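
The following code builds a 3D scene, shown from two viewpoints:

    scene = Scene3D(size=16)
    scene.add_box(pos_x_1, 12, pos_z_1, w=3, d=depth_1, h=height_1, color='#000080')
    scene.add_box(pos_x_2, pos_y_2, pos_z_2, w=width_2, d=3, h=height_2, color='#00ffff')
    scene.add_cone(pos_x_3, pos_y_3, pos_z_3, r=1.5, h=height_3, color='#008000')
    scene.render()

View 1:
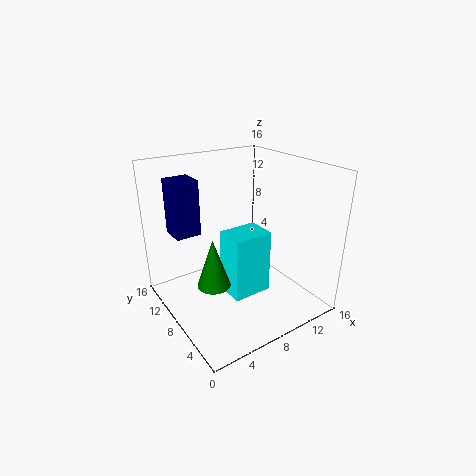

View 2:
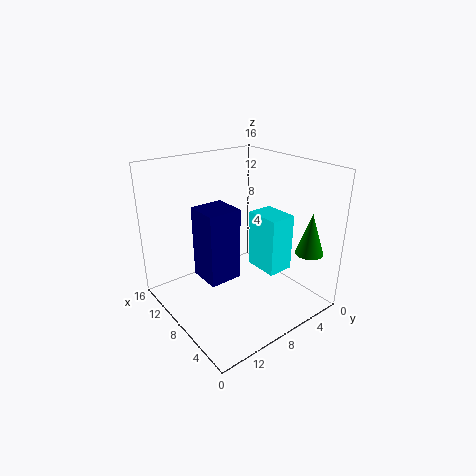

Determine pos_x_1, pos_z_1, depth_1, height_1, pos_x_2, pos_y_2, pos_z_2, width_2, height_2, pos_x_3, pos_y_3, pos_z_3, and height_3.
pos_x_1 = 2.5, pos_z_1 = 7.5, depth_1 = 3, height_1 = 6.5, pos_x_2 = 4.5, pos_y_2 = 3, pos_z_2 = 4, width_2 = 4, height_2 = 6.5, pos_x_3 = 2, pos_y_3 = 3, pos_z_3 = 7, height_3 = 4.5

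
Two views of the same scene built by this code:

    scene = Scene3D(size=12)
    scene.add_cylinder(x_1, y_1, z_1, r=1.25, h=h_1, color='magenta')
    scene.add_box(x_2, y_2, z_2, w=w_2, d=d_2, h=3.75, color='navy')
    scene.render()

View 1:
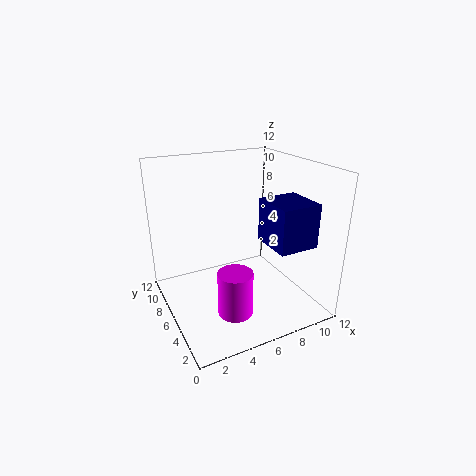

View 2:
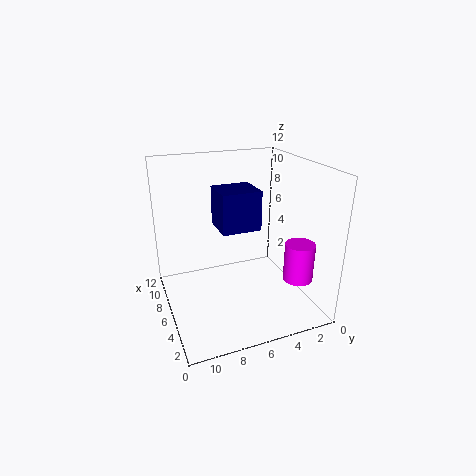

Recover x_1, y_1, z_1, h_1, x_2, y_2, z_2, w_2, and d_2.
x_1 = 3.5
y_1 = 1.5
z_1 = 2.5
h_1 = 3.25
x_2 = 8.25
y_2 = 2.75
z_2 = 5.25
w_2 = 3.5
d_2 = 3.75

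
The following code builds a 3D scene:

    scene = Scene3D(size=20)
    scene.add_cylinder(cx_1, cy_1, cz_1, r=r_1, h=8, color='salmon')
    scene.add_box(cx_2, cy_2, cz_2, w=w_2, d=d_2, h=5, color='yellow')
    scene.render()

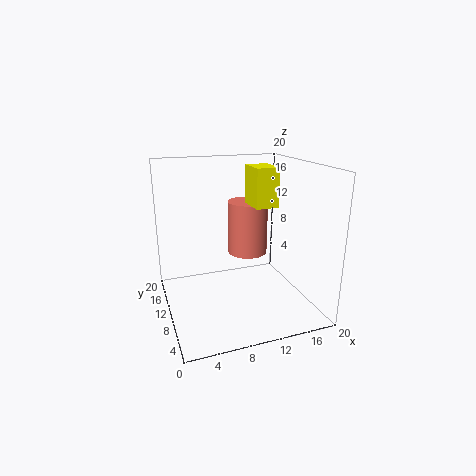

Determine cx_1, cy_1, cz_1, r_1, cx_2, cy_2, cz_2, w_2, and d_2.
cx_1 = 13, cy_1 = 14, cz_1 = 6, r_1 = 3, cx_2 = 11, cy_2 = 6, cz_2 = 15, w_2 = 3, d_2 = 4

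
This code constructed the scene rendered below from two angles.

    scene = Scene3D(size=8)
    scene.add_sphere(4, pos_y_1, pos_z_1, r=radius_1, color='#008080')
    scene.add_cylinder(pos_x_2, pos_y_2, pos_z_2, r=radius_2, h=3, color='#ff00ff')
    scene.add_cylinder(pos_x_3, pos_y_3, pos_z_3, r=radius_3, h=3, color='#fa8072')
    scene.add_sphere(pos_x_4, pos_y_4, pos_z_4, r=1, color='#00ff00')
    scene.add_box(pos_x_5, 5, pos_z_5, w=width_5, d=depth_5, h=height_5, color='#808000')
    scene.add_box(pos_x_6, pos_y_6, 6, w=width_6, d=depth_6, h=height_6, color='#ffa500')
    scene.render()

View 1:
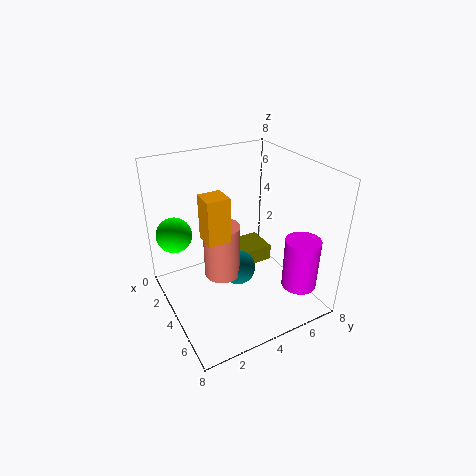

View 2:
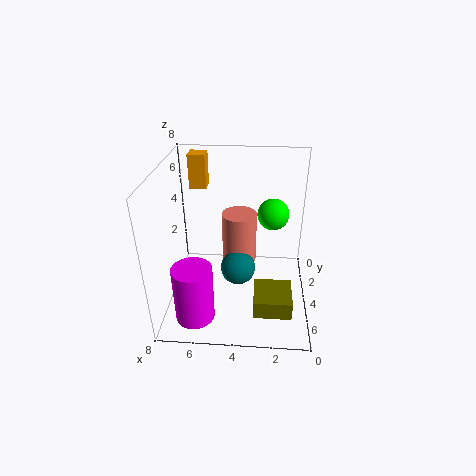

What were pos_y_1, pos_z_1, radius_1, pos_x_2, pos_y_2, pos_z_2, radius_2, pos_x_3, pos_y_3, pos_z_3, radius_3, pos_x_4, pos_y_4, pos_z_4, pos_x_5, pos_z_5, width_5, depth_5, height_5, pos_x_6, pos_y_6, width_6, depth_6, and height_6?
pos_y_1 = 4; pos_z_1 = 2; radius_1 = 1; pos_x_2 = 6; pos_y_2 = 7; pos_z_2 = 1; radius_2 = 1; pos_x_3 = 4; pos_y_3 = 3; pos_z_3 = 2; radius_3 = 1; pos_x_4 = 2; pos_y_4 = 1; pos_z_4 = 4; pos_x_5 = 1; pos_z_5 = 1; width_5 = 2; depth_5 = 2; height_5 = 1; pos_x_6 = 6; pos_y_6 = 1; width_6 = 1; depth_6 = 1; height_6 = 2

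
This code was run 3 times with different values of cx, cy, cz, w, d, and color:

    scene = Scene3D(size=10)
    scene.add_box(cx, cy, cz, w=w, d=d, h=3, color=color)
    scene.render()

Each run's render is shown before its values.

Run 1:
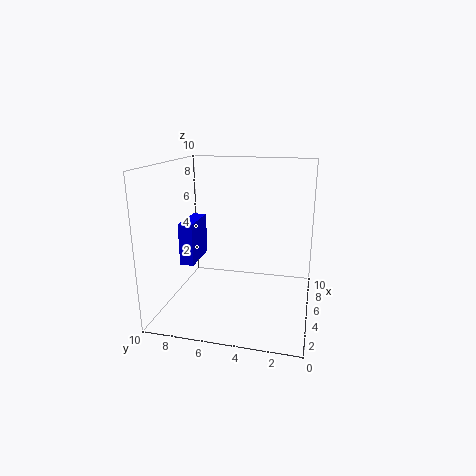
cx = 4, cy = 8, cz = 3, w = 3, d = 1, color = 'blue'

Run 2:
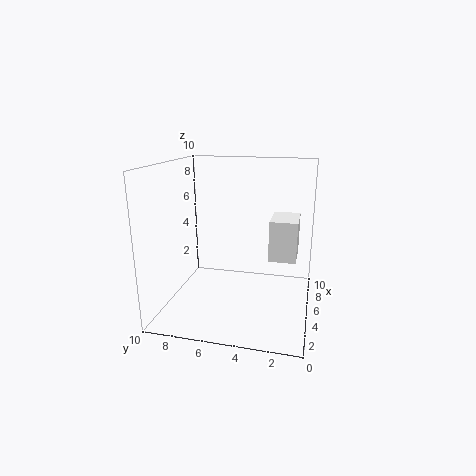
cx = 6, cy = 1, cz = 3, w = 3, d = 2, color = 'white'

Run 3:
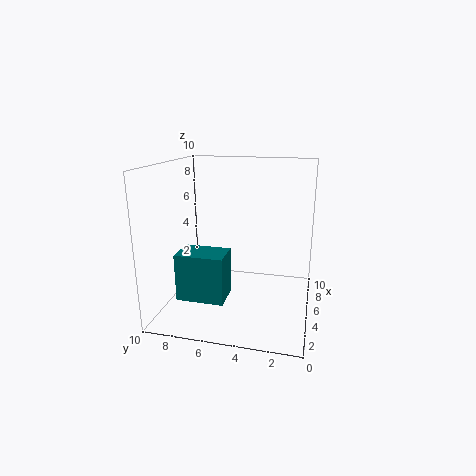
cx = 1, cy = 5, cz = 2, w = 2, d = 3, color = 'teal'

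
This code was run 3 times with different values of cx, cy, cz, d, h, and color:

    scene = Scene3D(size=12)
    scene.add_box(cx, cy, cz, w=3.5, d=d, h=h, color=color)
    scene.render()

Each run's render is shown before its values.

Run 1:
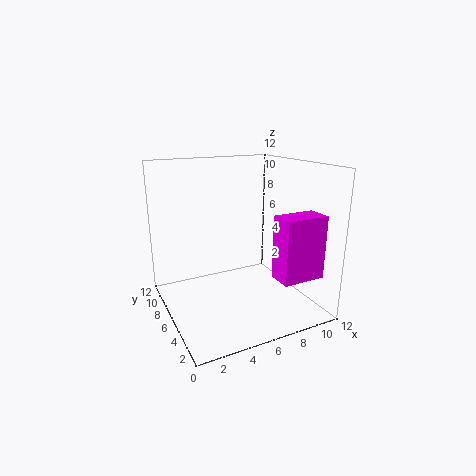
cx = 7.5
cy = 1
cz = 3.5
d = 2
h = 5
color = 'magenta'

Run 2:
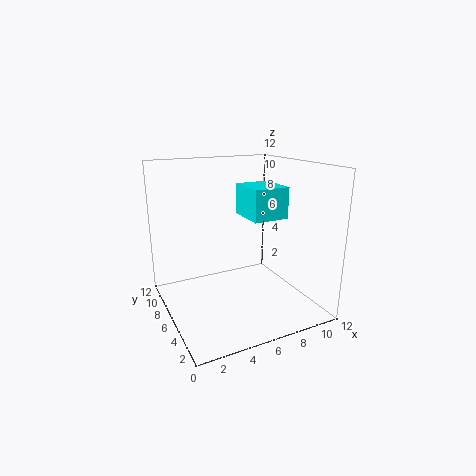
cx = 8.5
cy = 7.5
cz = 6.5
d = 4
h = 3
color = 'cyan'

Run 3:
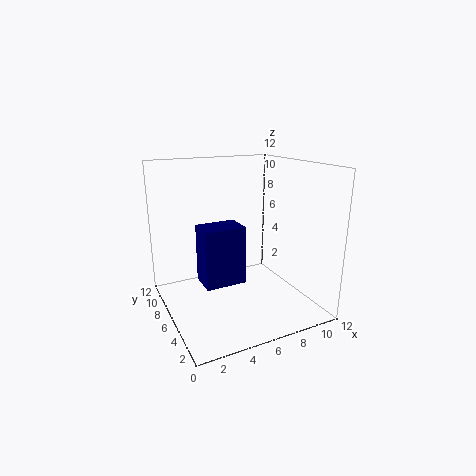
cx = 3
cy = 5.5
cz = 2
d = 2.5
h = 5
color = 'navy'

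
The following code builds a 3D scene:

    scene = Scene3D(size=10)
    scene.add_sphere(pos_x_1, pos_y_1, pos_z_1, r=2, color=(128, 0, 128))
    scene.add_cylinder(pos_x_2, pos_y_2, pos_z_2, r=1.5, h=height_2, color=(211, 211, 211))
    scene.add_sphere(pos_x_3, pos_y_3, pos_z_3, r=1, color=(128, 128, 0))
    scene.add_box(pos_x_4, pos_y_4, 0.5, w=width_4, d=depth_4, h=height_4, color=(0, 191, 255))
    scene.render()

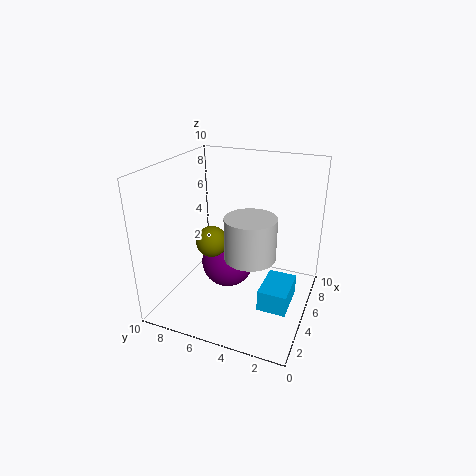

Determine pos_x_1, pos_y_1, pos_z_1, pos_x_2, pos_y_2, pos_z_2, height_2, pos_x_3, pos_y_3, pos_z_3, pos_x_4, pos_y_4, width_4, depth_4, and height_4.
pos_x_1 = 6.5
pos_y_1 = 6.5
pos_z_1 = 2
pos_x_2 = 2
pos_y_2 = 3
pos_z_2 = 5.5
height_2 = 2.5
pos_x_3 = 3
pos_y_3 = 6
pos_z_3 = 5.5
pos_x_4 = 3.5
pos_y_4 = 1
width_4 = 3
depth_4 = 2
height_4 = 1.5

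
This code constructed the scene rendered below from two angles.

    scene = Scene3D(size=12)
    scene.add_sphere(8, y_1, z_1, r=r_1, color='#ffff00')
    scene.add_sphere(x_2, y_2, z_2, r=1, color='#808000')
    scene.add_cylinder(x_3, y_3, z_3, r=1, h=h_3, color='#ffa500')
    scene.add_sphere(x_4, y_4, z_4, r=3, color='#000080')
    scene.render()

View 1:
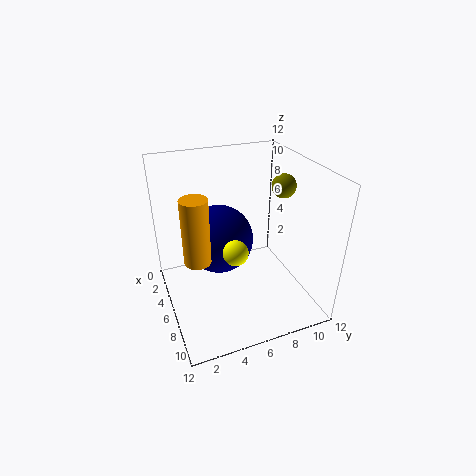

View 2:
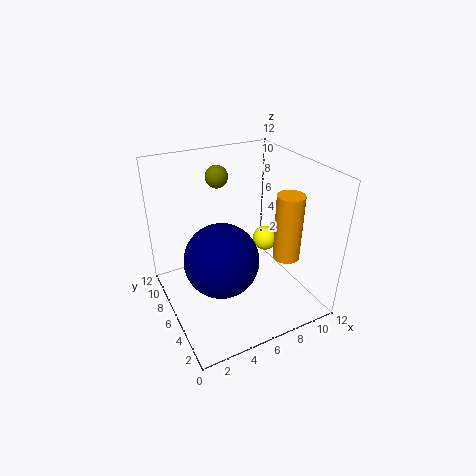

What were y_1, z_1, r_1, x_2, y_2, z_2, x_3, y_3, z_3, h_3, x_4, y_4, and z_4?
y_1 = 5, z_1 = 6, r_1 = 1, x_2 = 6, y_2 = 10, z_2 = 10, x_3 = 8, y_3 = 2, z_3 = 6, h_3 = 5, x_4 = 4, y_4 = 5, z_4 = 5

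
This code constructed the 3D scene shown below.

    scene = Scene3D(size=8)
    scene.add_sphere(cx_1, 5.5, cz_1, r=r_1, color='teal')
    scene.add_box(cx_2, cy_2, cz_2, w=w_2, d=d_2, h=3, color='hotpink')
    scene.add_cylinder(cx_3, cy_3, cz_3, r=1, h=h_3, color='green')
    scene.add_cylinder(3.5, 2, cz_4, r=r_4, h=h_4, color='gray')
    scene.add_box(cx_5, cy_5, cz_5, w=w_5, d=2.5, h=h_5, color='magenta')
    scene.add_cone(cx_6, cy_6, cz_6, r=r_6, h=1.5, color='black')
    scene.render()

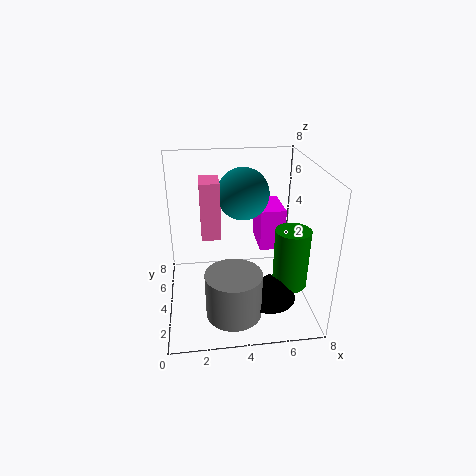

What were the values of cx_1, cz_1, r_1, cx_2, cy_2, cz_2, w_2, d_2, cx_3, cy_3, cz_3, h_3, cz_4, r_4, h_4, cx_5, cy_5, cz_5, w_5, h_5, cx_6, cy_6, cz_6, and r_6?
cx_1 = 4.5
cz_1 = 6
r_1 = 1.5
cx_2 = 2
cy_2 = 3
cz_2 = 4.5
w_2 = 1
d_2 = 1.5
cx_3 = 7
cy_3 = 3.5
cz_3 = 1
h_3 = 3.5
cz_4 = 0.5
r_4 = 1.5
h_4 = 2.5
cx_5 = 5.5
cy_5 = 5
cz_5 = 2.5
w_5 = 1.5
h_5 = 2.5
cx_6 = 5.5
cy_6 = 2.5
cz_6 = 1
r_6 = 1.5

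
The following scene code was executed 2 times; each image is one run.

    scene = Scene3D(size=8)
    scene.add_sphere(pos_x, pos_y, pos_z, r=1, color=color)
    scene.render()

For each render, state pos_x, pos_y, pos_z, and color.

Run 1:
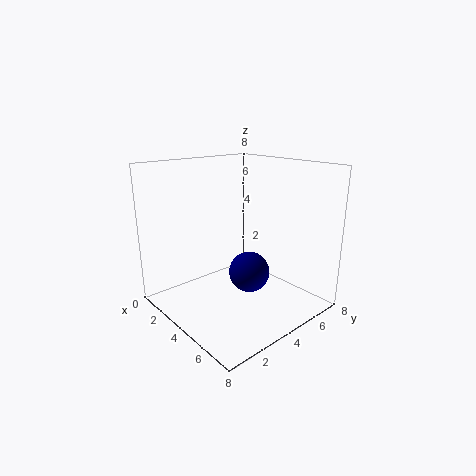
pos_x = 6
pos_y = 3
pos_z = 3
color = 'navy'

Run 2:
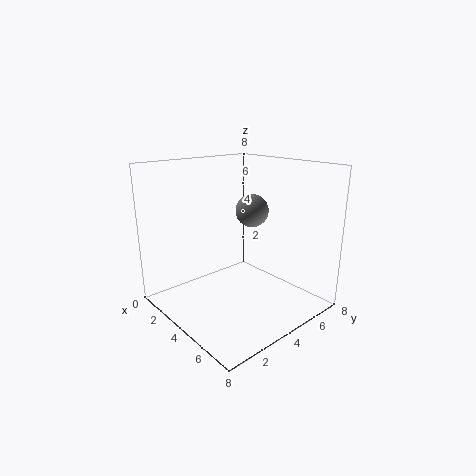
pos_x = 3
pos_y = 6
pos_z = 5
color = 'gray'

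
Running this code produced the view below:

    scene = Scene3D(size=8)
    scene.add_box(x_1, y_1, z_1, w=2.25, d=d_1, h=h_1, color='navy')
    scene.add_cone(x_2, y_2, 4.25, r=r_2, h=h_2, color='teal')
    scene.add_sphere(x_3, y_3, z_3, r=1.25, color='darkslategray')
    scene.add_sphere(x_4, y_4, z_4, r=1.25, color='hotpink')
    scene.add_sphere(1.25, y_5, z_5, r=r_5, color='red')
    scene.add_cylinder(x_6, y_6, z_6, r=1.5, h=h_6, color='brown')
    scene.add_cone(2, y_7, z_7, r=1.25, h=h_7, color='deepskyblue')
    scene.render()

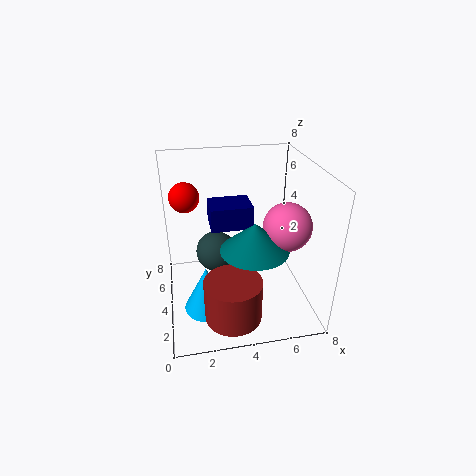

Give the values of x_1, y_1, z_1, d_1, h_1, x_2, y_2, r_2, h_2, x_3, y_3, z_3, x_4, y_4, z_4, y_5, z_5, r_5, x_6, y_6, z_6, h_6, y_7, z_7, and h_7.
x_1 = 2.5
y_1 = 3.5
z_1 = 4.75
d_1 = 1.75
h_1 = 1.25
x_2 = 4.5
y_2 = 2.25
r_2 = 1.75
h_2 = 1.5
x_3 = 3
y_3 = 6
z_3 = 2
x_4 = 6.25
y_4 = 2.5
z_4 = 5.25
y_5 = 3.75
z_5 = 6.75
r_5 = 0.75
x_6 = 3.25
y_6 = 1.5
z_6 = 0.75
h_6 = 2.25
y_7 = 2.5
z_7 = 0.75
h_7 = 2.5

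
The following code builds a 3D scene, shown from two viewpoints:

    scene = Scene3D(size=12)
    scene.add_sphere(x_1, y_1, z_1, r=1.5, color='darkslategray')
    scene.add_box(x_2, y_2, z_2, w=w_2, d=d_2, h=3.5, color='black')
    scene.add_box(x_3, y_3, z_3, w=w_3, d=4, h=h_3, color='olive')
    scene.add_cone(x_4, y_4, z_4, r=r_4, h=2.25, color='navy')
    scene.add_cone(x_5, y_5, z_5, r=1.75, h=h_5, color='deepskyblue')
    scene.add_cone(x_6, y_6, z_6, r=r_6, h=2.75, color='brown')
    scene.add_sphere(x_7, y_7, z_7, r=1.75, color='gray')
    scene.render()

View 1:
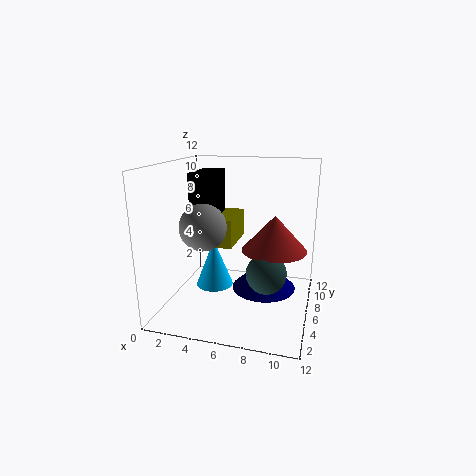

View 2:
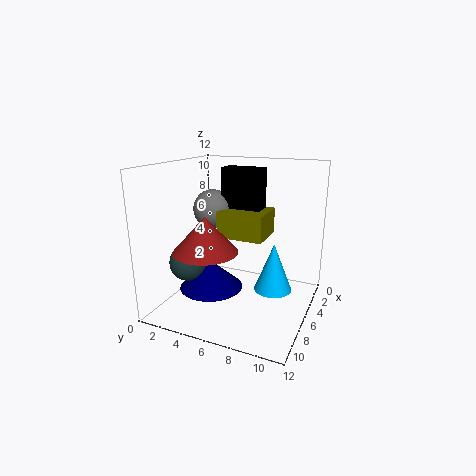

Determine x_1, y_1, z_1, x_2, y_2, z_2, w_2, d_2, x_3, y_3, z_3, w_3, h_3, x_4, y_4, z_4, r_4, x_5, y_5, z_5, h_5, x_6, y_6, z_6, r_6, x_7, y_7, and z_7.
x_1 = 9; y_1 = 3; z_1 = 4.5; x_2 = 2.75; y_2 = 3.75; z_2 = 8; w_2 = 1.75; d_2 = 3.5; x_3 = 2.5; y_3 = 4; z_3 = 5.75; w_3 = 3.5; h_3 = 2.25; x_4 = 8.5; y_4 = 4.75; z_4 = 2.5; r_4 = 2.5; x_5 = 3; y_5 = 8.25; z_5 = 0.25; h_5 = 4.5; x_6 = 9.25; y_6 = 4.75; z_6 = 5.75; r_6 = 2.5; x_7 = 4.25; y_7 = 2.75; z_7 = 7.75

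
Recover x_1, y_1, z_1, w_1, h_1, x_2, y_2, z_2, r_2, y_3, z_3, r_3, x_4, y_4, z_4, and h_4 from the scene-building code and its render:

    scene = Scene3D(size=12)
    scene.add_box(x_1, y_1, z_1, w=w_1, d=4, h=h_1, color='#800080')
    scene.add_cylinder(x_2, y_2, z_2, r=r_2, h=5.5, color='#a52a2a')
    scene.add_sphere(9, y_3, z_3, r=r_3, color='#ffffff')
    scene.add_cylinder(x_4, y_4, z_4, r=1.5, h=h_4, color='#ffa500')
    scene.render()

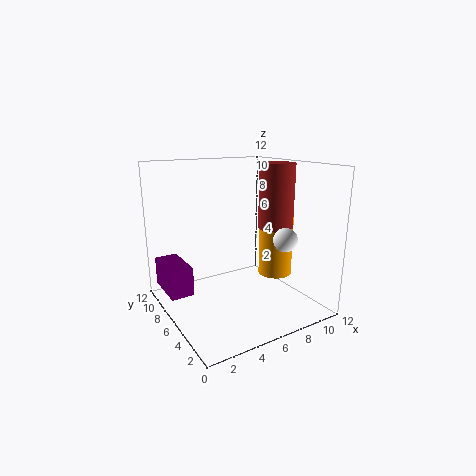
x_1 = 0.5, y_1 = 7.5, z_1 = 1, w_1 = 2, h_1 = 2.5, x_2 = 9.5, y_2 = 5.5, z_2 = 6.5, r_2 = 1.5, y_3 = 3.5, z_3 = 6, r_3 = 1, x_4 = 10, y_4 = 6, z_4 = 2, h_4 = 5.5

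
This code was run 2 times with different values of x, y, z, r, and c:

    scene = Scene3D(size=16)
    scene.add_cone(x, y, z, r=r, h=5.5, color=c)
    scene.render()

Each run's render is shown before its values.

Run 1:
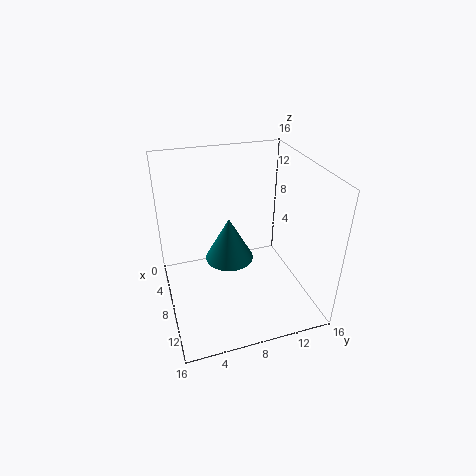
x = 4.5
y = 8
z = 3
r = 3
c = 'teal'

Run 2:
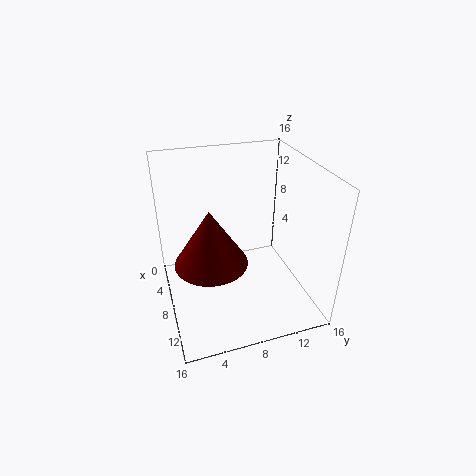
x = 12
y = 4
z = 8.5
r = 3.5
c = 'maroon'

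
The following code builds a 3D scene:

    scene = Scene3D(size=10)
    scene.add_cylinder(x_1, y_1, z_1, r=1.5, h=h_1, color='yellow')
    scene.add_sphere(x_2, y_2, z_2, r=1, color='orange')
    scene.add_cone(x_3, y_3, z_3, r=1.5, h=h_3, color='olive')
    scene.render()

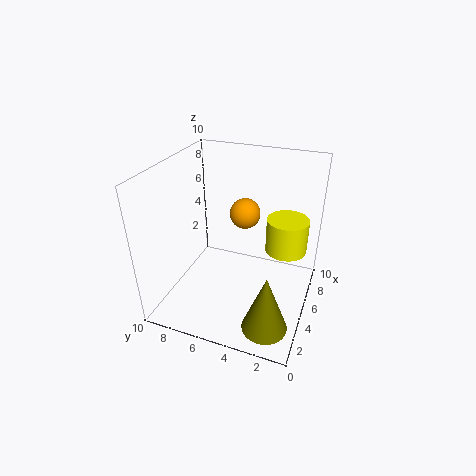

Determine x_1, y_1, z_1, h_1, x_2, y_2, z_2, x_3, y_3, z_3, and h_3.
x_1 = 7, y_1 = 2, z_1 = 3.5, h_1 = 2.5, x_2 = 5, y_2 = 4.5, z_2 = 7, x_3 = 2, y_3 = 2, z_3 = 0.5, h_3 = 4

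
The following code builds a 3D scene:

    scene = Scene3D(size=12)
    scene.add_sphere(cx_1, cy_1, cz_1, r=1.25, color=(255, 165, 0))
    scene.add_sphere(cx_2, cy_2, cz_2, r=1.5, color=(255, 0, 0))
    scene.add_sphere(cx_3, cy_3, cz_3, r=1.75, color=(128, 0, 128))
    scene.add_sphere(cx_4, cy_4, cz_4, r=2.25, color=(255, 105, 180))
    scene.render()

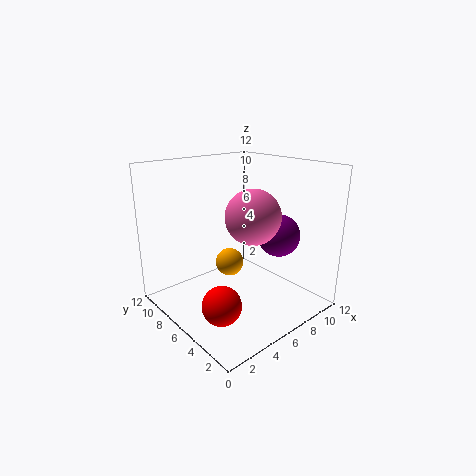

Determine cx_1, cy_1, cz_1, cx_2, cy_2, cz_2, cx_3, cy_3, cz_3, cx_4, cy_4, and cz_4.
cx_1 = 6.5
cy_1 = 7.75
cz_1 = 3
cx_2 = 2.25
cy_2 = 3.5
cz_2 = 2.25
cx_3 = 8.5
cy_3 = 3.75
cz_3 = 6.25
cx_4 = 6.5
cy_4 = 4.75
cz_4 = 8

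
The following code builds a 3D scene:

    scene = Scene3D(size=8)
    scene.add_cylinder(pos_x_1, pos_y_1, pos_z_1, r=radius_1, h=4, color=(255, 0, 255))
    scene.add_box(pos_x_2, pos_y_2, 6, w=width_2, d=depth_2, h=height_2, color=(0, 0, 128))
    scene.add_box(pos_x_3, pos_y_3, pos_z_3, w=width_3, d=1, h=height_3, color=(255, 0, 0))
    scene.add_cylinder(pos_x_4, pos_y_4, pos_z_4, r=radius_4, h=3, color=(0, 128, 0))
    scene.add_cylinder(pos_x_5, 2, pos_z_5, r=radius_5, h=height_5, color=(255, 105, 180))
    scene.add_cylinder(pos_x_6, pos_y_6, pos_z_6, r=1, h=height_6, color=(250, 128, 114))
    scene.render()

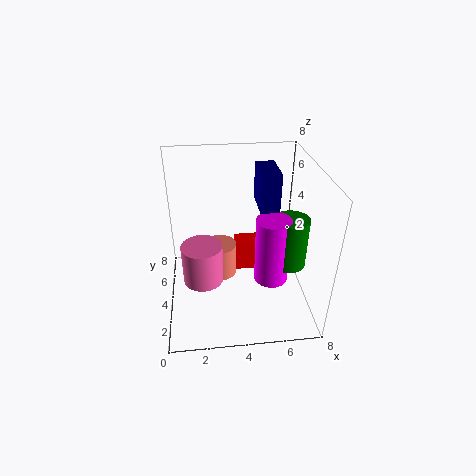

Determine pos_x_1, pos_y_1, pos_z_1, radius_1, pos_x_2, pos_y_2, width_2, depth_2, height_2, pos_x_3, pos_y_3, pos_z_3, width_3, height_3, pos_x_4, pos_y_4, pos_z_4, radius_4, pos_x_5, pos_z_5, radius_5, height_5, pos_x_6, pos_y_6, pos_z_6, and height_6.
pos_x_1 = 6
pos_y_1 = 4
pos_z_1 = 1
radius_1 = 1
pos_x_2 = 5
pos_y_2 = 3
width_2 = 1
depth_2 = 2
height_2 = 2
pos_x_3 = 4
pos_y_3 = 5
pos_z_3 = 1
width_3 = 2
height_3 = 2
pos_x_4 = 7
pos_y_4 = 4
pos_z_4 = 2
radius_4 = 1
pos_x_5 = 2
pos_z_5 = 3
radius_5 = 1
height_5 = 2
pos_x_6 = 3
pos_y_6 = 5
pos_z_6 = 1
height_6 = 2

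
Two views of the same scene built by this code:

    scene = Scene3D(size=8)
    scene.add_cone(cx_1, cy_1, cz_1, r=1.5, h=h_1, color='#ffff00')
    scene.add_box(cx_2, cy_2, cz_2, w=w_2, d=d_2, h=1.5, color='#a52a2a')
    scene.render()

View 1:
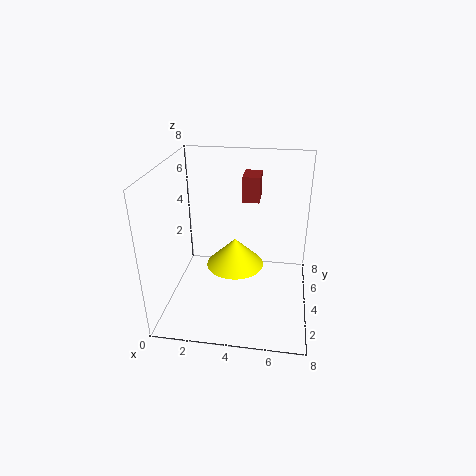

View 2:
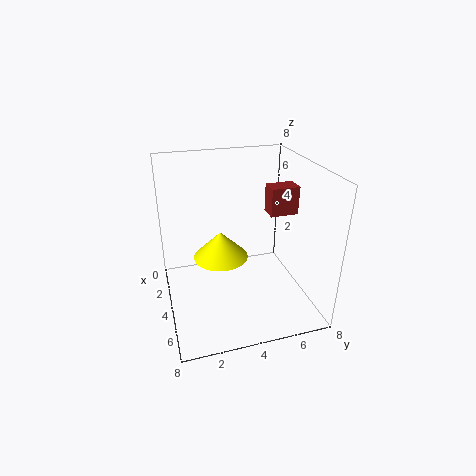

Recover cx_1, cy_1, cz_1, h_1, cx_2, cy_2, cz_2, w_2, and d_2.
cx_1 = 4; cy_1 = 3; cz_1 = 3; h_1 = 1.5; cx_2 = 4; cy_2 = 5.5; cz_2 = 5.5; w_2 = 1; d_2 = 1.5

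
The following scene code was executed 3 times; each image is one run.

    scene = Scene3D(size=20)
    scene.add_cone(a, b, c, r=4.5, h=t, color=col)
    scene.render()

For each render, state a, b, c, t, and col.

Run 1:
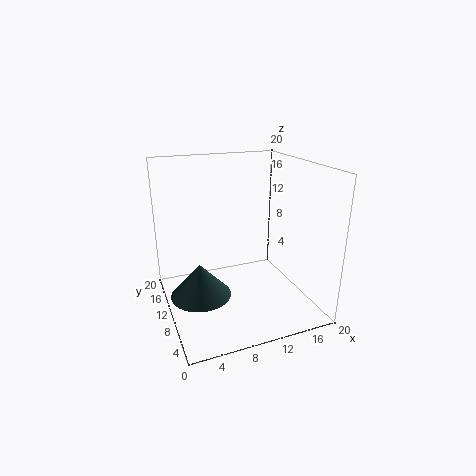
a = 5, b = 12.5, c = 0.5, t = 5, col = 'darkslategray'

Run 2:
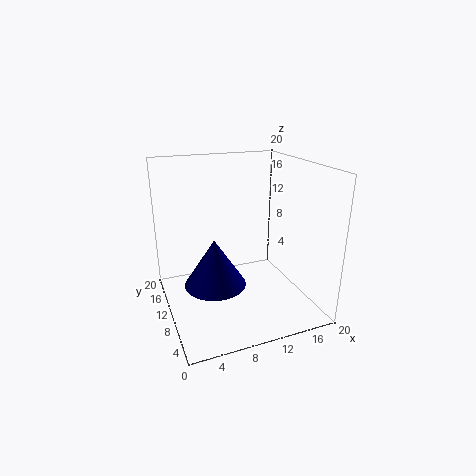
a = 7, b = 11.5, c = 2.5, t = 7, col = 'navy'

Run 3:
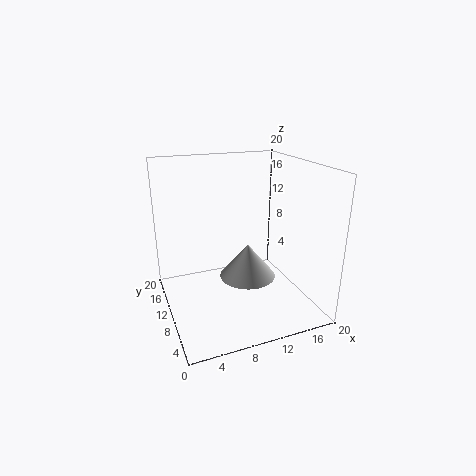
a = 13.5, b = 14.5, c = 1, t = 5.5, col = 'lightgray'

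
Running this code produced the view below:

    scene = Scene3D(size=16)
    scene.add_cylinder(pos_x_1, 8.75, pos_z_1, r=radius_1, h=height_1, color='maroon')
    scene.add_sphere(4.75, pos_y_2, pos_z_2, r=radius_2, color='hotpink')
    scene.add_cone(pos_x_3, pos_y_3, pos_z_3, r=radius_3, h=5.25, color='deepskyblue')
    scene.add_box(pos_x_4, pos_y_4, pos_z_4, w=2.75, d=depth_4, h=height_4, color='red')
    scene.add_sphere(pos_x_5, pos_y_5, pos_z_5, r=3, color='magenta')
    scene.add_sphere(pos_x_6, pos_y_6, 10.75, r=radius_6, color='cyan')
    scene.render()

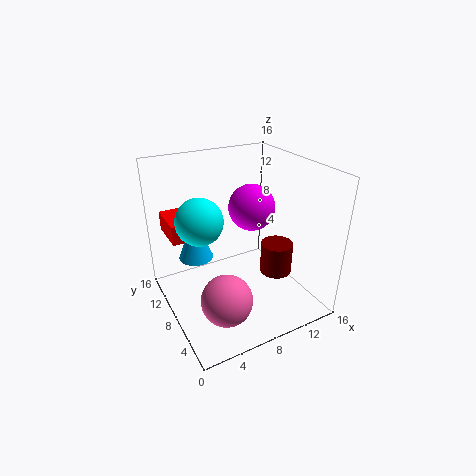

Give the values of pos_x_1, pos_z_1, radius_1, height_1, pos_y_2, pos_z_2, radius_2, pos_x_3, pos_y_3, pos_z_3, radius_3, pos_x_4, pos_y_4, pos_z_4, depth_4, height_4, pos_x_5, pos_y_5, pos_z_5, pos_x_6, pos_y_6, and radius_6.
pos_x_1 = 14, pos_z_1 = 1.25, radius_1 = 2, height_1 = 4, pos_y_2 = 4.5, pos_z_2 = 3, radius_2 = 2.75, pos_x_3 = 4.25, pos_y_3 = 11.5, pos_z_3 = 4.75, radius_3 = 2, pos_x_4 = 1.5, pos_y_4 = 11, pos_z_4 = 7.25, depth_4 = 4.75, height_4 = 2.25, pos_x_5 = 12.75, pos_y_5 = 13, pos_z_5 = 8.75, pos_x_6 = 3.75, pos_y_6 = 8.5, radius_6 = 2.5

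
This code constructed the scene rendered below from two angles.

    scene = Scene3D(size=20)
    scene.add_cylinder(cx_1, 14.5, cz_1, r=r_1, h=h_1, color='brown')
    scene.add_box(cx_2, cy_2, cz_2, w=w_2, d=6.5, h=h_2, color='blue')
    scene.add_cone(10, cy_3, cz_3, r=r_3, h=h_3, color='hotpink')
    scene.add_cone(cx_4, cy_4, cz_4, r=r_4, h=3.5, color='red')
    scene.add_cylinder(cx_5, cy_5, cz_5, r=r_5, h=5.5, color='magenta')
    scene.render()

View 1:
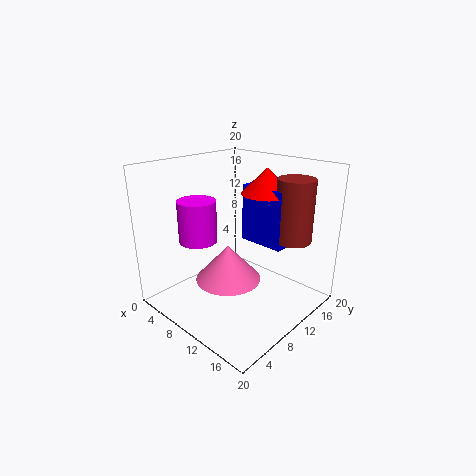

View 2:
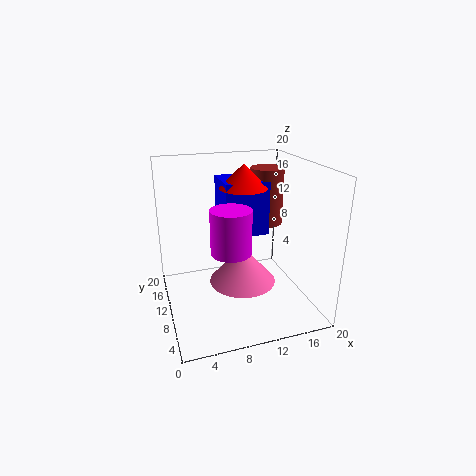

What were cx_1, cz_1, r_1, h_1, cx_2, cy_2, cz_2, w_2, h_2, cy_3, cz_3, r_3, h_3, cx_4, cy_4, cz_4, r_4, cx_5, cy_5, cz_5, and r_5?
cx_1 = 16; cz_1 = 10; r_1 = 2.5; h_1 = 8.5; cx_2 = 9; cy_2 = 12; cz_2 = 9; w_2 = 6.5; h_2 = 8; cy_3 = 8; cz_3 = 4.5; r_3 = 4.5; h_3 = 5; cx_4 = 12; cy_4 = 13.5; cz_4 = 16; r_4 = 3.5; cx_5 = 7.5; cy_5 = 5; cz_5 = 10.5; r_5 = 2.5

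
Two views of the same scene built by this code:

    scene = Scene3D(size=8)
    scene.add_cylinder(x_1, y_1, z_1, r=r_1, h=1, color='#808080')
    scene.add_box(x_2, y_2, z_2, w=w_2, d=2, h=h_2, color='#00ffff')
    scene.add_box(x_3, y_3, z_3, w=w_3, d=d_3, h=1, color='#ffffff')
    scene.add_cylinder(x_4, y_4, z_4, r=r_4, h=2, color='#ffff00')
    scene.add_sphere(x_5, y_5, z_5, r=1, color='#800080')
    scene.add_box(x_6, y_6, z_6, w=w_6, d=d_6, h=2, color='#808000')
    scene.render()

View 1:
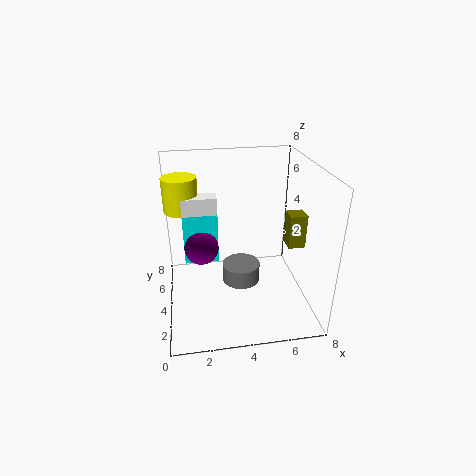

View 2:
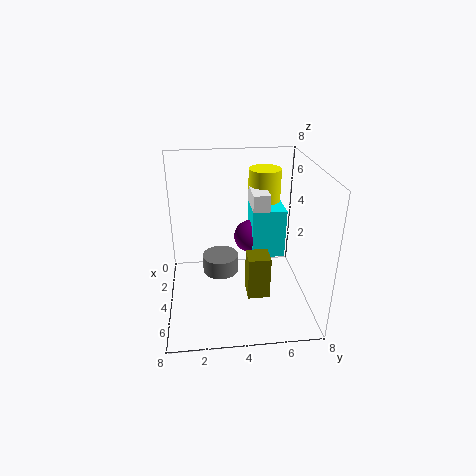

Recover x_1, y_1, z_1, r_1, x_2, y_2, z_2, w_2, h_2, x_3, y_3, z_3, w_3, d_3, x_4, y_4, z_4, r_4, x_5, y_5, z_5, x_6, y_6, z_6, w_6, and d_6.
x_1 = 4
y_1 = 3
z_1 = 2
r_1 = 1
x_2 = 1
y_2 = 5
z_2 = 2
w_2 = 2
h_2 = 3
x_3 = 1
y_3 = 5
z_3 = 5
w_3 = 2
d_3 = 1
x_4 = 1
y_4 = 6
z_4 = 5
r_4 = 1
x_5 = 2
y_5 = 5
z_5 = 3
x_6 = 7
y_6 = 4
z_6 = 3
w_6 = 1
d_6 = 1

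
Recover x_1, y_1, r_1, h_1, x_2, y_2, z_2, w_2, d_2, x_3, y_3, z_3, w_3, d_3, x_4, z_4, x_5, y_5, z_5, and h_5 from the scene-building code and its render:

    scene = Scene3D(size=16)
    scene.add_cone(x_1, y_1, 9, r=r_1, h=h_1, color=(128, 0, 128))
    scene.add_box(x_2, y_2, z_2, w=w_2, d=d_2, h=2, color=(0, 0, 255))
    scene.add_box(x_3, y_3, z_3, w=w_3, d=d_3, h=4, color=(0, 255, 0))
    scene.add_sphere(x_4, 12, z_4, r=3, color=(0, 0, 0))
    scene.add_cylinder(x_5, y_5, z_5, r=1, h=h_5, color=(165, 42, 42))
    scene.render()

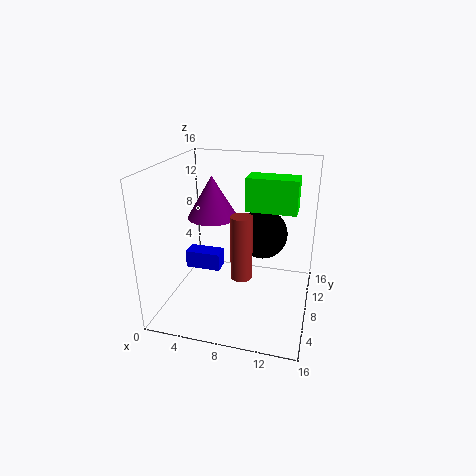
x_1 = 4; y_1 = 11; r_1 = 3; h_1 = 5; x_2 = 2; y_2 = 7; z_2 = 4; w_2 = 4; d_2 = 2; x_3 = 8; y_3 = 11; z_3 = 10; w_3 = 6; d_3 = 3; x_4 = 10; z_4 = 7; x_5 = 10; y_5 = 2; z_5 = 7; h_5 = 6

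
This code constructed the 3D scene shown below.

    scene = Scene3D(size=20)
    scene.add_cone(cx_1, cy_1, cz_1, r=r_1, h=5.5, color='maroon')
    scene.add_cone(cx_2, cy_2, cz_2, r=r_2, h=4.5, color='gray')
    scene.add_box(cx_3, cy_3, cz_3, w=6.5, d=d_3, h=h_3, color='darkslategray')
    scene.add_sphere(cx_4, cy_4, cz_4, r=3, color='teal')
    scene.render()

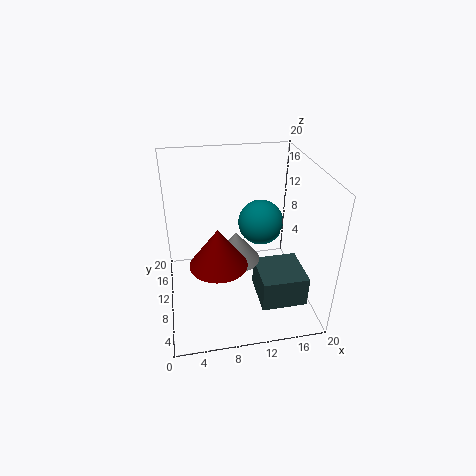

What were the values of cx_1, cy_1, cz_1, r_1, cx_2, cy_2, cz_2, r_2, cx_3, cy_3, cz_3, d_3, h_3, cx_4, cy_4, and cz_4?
cx_1 = 7; cy_1 = 8.5; cz_1 = 7; r_1 = 4; cx_2 = 10; cy_2 = 11.5; cz_2 = 5.5; r_2 = 3.5; cx_3 = 12.5; cy_3 = 4.5; cz_3 = 1; d_3 = 6.5; h_3 = 4.5; cx_4 = 13; cy_4 = 9.5; cz_4 = 12.5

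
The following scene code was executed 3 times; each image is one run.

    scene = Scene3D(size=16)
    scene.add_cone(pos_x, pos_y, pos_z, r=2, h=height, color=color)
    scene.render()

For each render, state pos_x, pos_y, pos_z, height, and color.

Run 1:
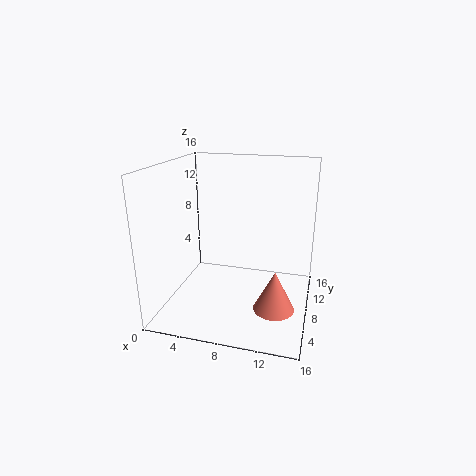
pos_x = 13, pos_y = 3, pos_z = 3, height = 4, color = 'salmon'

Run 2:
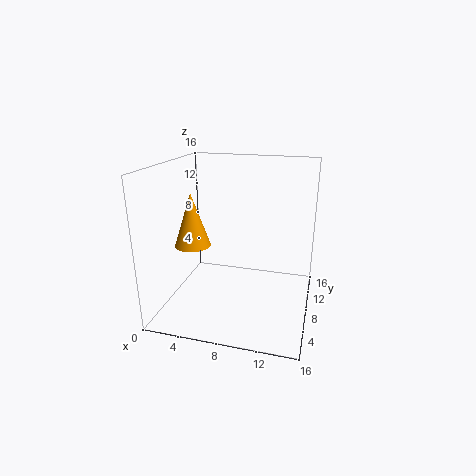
pos_x = 3, pos_y = 7, pos_z = 7, height = 6, color = 'orange'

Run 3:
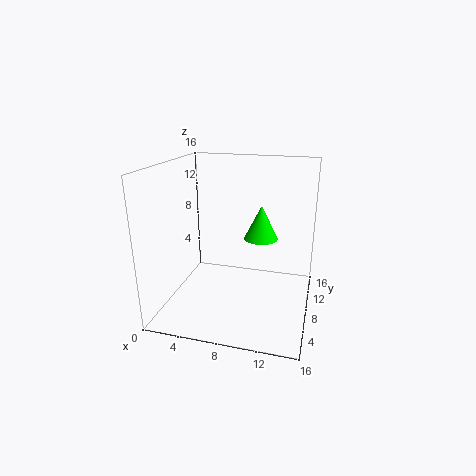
pos_x = 10, pos_y = 11, pos_z = 7, height = 4, color = 'lime'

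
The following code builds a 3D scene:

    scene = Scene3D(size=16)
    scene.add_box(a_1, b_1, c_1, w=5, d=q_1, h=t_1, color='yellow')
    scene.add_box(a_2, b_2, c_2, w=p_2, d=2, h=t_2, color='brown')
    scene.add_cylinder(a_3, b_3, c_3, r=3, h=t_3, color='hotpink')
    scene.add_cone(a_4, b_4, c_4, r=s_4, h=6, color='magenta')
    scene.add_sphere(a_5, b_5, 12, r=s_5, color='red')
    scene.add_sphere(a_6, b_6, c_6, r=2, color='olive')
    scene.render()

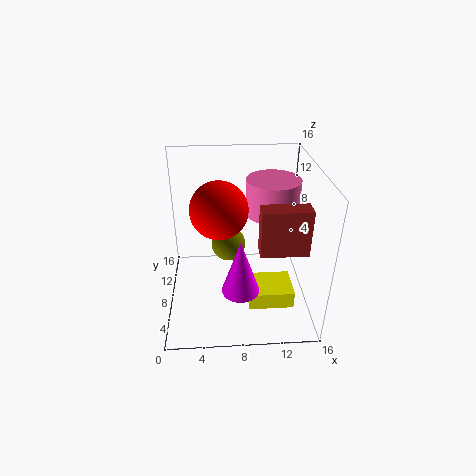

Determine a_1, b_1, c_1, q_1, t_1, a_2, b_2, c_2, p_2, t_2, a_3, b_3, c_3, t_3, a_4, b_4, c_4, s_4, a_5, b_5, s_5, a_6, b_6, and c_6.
a_1 = 9, b_1 = 4, c_1 = 1, q_1 = 4, t_1 = 2, a_2 = 10, b_2 = 4, c_2 = 8, p_2 = 5, t_2 = 5, a_3 = 12, b_3 = 10, c_3 = 10, t_3 = 4, a_4 = 8, b_4 = 4, c_4 = 4, s_4 = 2, a_5 = 6, b_5 = 7, s_5 = 3, a_6 = 7, b_6 = 10, c_6 = 6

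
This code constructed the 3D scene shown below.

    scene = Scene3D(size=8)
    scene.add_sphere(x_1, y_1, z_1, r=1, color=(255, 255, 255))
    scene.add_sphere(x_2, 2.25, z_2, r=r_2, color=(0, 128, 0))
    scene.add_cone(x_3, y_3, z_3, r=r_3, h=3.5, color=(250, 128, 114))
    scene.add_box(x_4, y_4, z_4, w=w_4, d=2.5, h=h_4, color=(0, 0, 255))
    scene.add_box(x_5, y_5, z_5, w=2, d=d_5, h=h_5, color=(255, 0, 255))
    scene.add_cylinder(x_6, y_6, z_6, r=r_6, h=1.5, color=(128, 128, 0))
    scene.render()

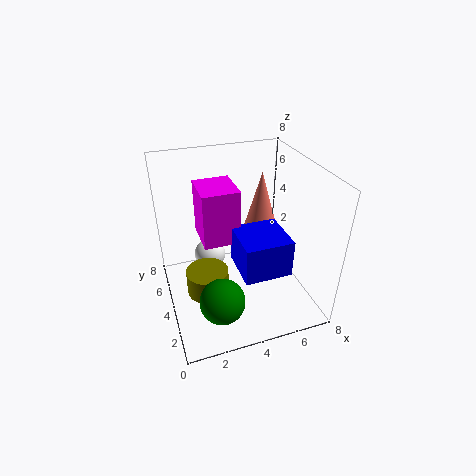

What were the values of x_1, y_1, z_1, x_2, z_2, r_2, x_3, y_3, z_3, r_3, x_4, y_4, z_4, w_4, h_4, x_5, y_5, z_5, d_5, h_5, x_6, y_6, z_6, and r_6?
x_1 = 3; y_1 = 6.75; z_1 = 1.25; x_2 = 2.5; z_2 = 1.25; r_2 = 1.25; x_3 = 5.75; y_3 = 5; z_3 = 3.75; r_3 = 1; x_4 = 3.5; y_4 = 1.25; z_4 = 3; w_4 = 2.5; h_4 = 2; x_5 = 2; y_5 = 3.5; z_5 = 4; d_5 = 2.25; h_5 = 3; x_6 = 2.25; y_6 = 4.5; z_6 = 0.25; r_6 = 1.25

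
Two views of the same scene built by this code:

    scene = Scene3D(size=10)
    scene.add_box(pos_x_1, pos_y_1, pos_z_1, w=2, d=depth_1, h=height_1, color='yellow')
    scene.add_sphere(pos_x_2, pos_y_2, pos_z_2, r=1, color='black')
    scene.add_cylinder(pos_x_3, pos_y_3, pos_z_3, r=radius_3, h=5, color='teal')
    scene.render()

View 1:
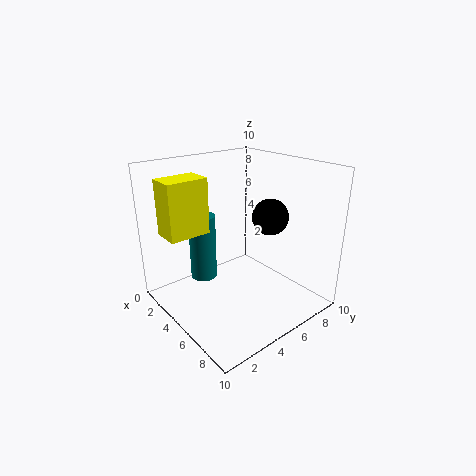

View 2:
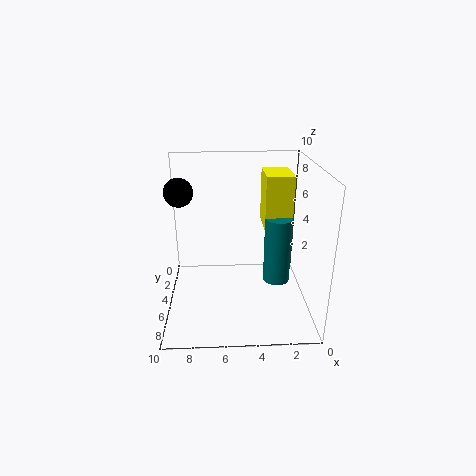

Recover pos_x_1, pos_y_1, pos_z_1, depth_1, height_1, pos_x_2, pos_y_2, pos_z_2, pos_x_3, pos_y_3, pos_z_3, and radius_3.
pos_x_1 = 1; pos_y_1 = 1; pos_z_1 = 5; depth_1 = 3; height_1 = 4; pos_x_2 = 9; pos_y_2 = 4; pos_z_2 = 8; pos_x_3 = 2; pos_y_3 = 4; pos_z_3 = 1; radius_3 = 1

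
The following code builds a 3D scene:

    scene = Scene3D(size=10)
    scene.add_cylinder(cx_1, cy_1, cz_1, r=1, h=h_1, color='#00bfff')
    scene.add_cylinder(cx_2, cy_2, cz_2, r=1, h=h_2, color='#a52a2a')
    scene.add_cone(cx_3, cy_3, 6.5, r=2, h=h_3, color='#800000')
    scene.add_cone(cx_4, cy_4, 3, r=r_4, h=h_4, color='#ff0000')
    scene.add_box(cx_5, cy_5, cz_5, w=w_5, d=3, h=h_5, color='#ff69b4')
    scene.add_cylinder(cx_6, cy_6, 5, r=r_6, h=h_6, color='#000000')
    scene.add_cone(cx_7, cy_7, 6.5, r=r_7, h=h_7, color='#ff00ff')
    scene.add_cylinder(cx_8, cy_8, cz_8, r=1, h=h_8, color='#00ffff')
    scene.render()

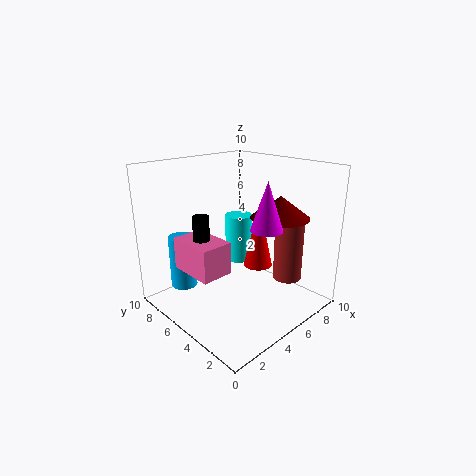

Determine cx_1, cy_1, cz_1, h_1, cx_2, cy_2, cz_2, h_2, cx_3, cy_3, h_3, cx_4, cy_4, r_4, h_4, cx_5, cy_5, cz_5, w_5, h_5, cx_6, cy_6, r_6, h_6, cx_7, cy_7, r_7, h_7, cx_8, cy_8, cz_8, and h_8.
cx_1 = 3, cy_1 = 9, cz_1 = 0.5, h_1 = 4, cx_2 = 7.5, cy_2 = 2.5, cz_2 = 2, h_2 = 4.5, cx_3 = 7, cy_3 = 3, h_3 = 1.5, cx_4 = 6, cy_4 = 4, r_4 = 1, h_4 = 4.5, cx_5 = 0.5, cy_5 = 3, cz_5 = 4, w_5 = 2, h_5 = 2, cx_6 = 1.5, cy_6 = 4.5, r_6 = 0.5, h_6 = 2.5, cx_7 = 4.5, cy_7 = 2, r_7 = 1, h_7 = 3, cx_8 = 6.5, cy_8 = 6.5, cz_8 = 2.5, h_8 = 3.5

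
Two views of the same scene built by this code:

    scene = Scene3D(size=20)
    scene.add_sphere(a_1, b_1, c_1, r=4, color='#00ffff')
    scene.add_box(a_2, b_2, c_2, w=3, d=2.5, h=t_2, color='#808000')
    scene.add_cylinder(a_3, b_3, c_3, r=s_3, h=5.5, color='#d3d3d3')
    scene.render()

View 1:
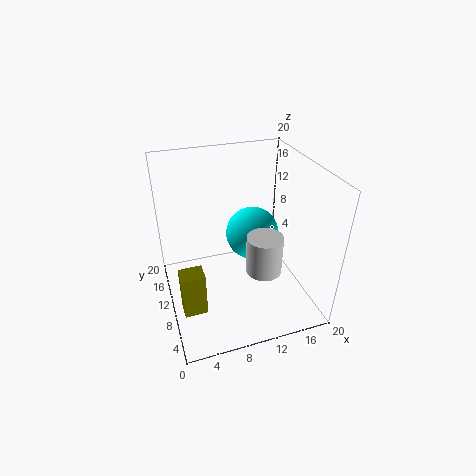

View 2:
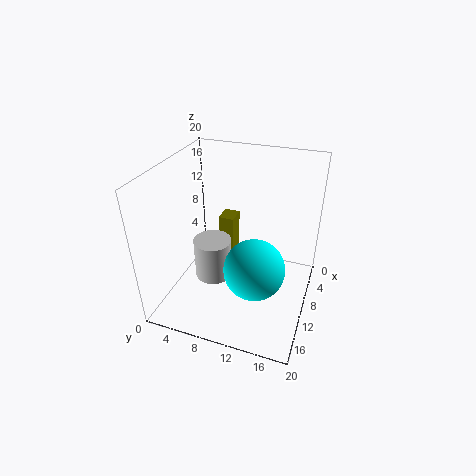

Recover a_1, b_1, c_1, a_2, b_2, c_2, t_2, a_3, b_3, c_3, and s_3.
a_1 = 13.5; b_1 = 13.5; c_1 = 8; a_2 = 1; b_2 = 4.5; c_2 = 3; t_2 = 6; a_3 = 13; b_3 = 7.5; c_3 = 5.5; s_3 = 2.5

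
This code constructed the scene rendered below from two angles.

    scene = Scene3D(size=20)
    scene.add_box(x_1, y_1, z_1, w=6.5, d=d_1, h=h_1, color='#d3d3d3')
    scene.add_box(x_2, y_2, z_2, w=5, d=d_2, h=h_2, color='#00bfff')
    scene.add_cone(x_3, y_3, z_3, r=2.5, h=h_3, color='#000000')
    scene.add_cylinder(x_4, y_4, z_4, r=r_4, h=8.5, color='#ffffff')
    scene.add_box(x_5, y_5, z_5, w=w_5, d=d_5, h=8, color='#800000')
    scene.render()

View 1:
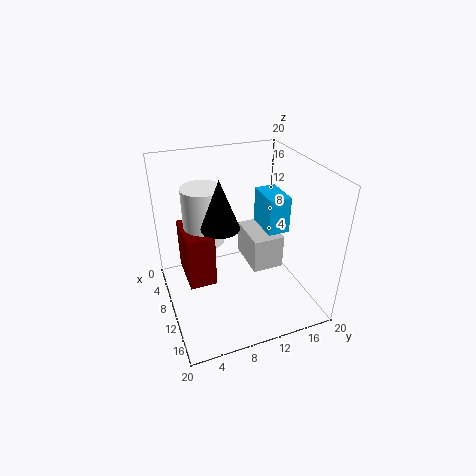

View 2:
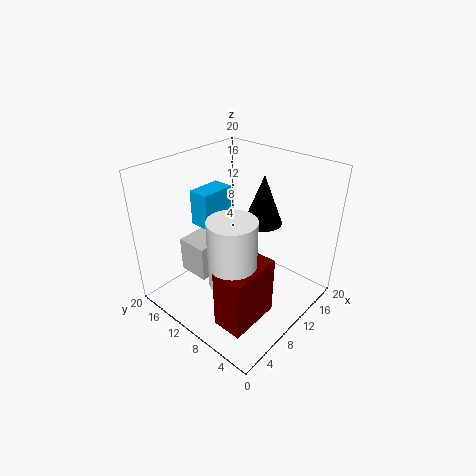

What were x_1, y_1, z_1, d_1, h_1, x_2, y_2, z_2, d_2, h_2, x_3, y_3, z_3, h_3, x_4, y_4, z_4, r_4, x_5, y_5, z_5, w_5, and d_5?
x_1 = 5, y_1 = 12, z_1 = 4.5, d_1 = 4.5, h_1 = 5, x_2 = 7.5, y_2 = 13.5, z_2 = 11, d_2 = 3, h_2 = 5, x_3 = 11.5, y_3 = 7, z_3 = 13, h_3 = 6.5, x_4 = 5, y_4 = 6.5, z_4 = 7.5, r_4 = 3, x_5 = 2, y_5 = 3, z_5 = 2, w_5 = 7, d_5 = 4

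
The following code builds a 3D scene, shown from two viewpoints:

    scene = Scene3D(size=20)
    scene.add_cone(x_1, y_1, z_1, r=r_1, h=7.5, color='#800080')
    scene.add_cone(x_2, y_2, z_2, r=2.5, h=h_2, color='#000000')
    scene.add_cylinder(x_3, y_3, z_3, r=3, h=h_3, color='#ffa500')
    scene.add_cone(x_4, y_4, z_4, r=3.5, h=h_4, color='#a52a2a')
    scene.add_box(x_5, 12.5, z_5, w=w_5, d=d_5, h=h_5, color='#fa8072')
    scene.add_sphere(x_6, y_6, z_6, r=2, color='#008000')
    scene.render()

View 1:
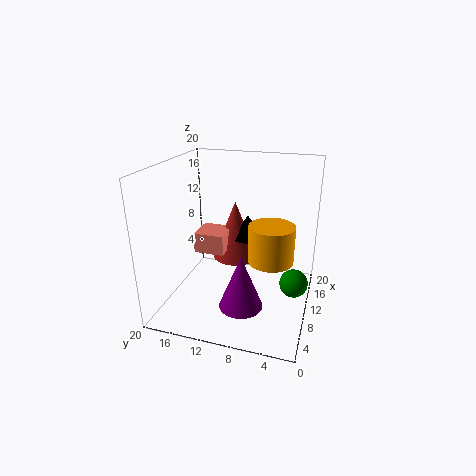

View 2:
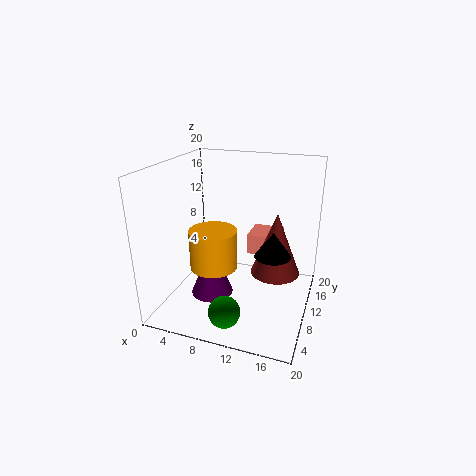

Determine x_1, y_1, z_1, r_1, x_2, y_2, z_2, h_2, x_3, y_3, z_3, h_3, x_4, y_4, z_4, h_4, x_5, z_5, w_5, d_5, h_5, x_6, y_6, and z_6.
x_1 = 6.5, y_1 = 8.5, z_1 = 1.5, r_1 = 3, x_2 = 15, y_2 = 10, z_2 = 8, h_2 = 3.5, x_3 = 8.5, y_3 = 5, z_3 = 8, h_3 = 5, x_4 = 15, y_4 = 12, z_4 = 4.5, h_4 = 9, x_5 = 10.5, z_5 = 6.5, w_5 = 4.5, d_5 = 4.5, h_5 = 3, x_6 = 11, y_6 = 2, z_6 = 3.5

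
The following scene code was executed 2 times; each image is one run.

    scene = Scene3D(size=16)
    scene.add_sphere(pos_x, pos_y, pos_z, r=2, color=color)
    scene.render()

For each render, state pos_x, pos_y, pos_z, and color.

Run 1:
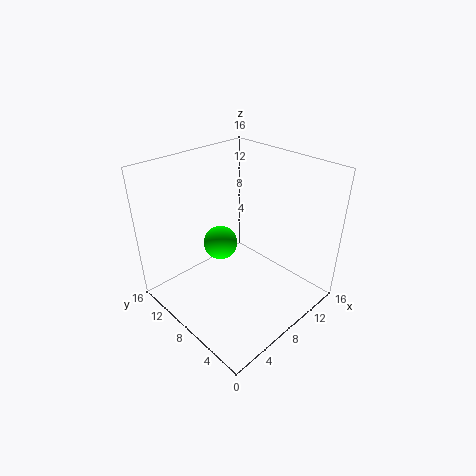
pos_x = 8, pos_y = 11, pos_z = 6, color = 'lime'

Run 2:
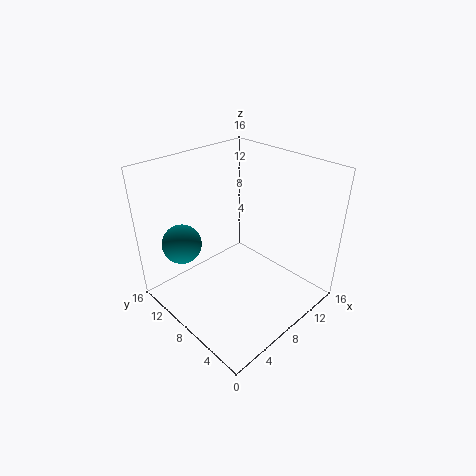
pos_x = 2, pos_y = 10, pos_z = 9, color = 'teal'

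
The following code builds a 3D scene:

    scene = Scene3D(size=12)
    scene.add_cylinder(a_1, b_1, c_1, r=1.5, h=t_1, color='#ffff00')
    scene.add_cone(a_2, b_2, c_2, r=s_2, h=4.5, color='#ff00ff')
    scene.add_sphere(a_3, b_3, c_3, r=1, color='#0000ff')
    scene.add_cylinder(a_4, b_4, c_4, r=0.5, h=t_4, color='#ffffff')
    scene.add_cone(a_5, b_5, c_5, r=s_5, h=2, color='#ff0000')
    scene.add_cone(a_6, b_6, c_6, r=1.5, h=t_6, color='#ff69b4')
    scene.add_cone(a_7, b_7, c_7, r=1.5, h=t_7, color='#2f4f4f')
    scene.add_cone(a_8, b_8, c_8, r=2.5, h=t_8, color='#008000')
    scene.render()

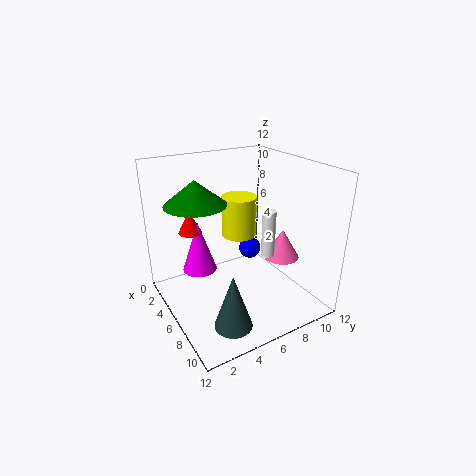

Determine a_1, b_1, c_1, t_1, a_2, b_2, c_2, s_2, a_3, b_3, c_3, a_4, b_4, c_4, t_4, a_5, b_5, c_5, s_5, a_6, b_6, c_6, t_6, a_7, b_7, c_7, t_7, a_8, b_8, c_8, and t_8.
a_1 = 4.5, b_1 = 7, c_1 = 5.5, t_1 = 3.5, a_2 = 3.5, b_2 = 3.5, c_2 = 2.5, s_2 = 1.5, a_3 = 4, b_3 = 8.5, c_3 = 3.5, a_4 = 9.5, b_4 = 6.5, c_4 = 6, t_4 = 3.5, a_5 = 3, b_5 = 3, c_5 = 6, s_5 = 1, a_6 = 7.5, b_6 = 9.5, c_6 = 4, t_6 = 2.5, a_7 = 9.5, b_7 = 3.5, c_7 = 0.5, t_7 = 4.5, a_8 = 4.5, b_8 = 3, c_8 = 9, t_8 = 2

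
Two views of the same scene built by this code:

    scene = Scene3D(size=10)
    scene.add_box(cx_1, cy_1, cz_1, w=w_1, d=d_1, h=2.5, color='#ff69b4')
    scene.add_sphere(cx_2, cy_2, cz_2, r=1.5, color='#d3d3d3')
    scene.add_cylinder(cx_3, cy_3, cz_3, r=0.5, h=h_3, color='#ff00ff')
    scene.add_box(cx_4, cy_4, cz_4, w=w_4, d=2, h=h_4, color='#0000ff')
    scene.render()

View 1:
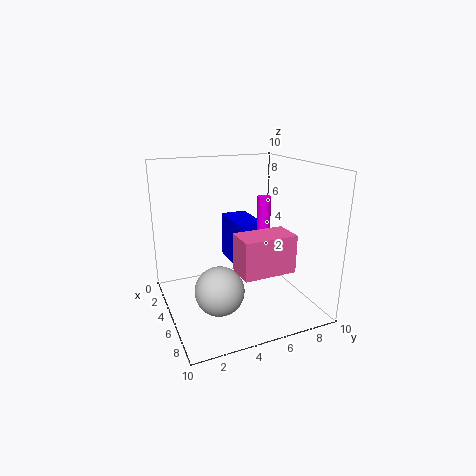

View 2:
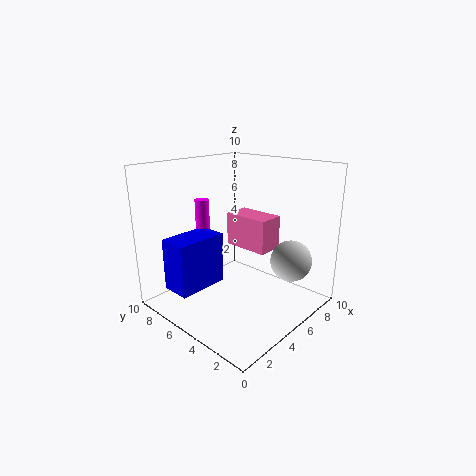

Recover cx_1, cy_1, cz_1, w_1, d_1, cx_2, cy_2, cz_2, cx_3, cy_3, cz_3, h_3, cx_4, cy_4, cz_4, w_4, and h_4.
cx_1 = 6.5, cy_1 = 4, cz_1 = 3.5, w_1 = 2, d_1 = 3.5, cx_2 = 8, cy_2 = 2.5, cz_2 = 3, cx_3 = 4, cy_3 = 7.5, cz_3 = 4.5, h_3 = 3, cx_4 = 0.5, cy_4 = 5.5, cz_4 = 2, w_4 = 3.5, h_4 = 3.5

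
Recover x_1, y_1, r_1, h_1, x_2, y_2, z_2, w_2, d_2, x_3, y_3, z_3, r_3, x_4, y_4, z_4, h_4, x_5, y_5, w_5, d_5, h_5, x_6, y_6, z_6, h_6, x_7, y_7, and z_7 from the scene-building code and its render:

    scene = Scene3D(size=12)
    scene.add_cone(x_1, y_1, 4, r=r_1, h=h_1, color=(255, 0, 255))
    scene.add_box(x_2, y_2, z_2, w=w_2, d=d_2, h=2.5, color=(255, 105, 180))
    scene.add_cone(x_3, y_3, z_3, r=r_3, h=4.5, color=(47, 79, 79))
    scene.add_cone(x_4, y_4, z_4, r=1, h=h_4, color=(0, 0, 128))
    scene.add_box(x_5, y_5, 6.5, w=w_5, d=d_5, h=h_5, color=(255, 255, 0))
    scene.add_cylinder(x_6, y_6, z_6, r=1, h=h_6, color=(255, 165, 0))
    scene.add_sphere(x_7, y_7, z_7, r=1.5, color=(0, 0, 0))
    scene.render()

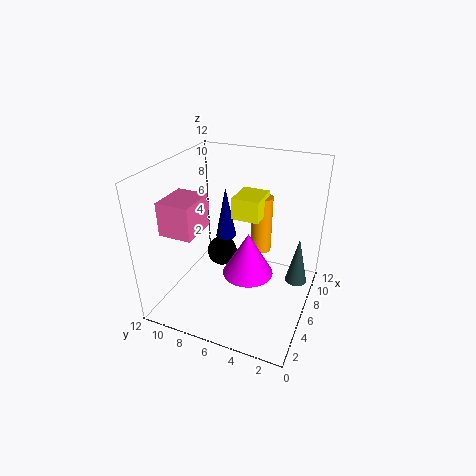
x_1 = 4.5
y_1 = 4.5
r_1 = 2
h_1 = 3.5
x_2 = 1
y_2 = 7.5
z_2 = 8
w_2 = 3
d_2 = 2.5
x_3 = 9.5
y_3 = 1.5
z_3 = 0.5
r_3 = 1
x_4 = 10
y_4 = 9
z_4 = 3.5
h_4 = 5
x_5 = 8
y_5 = 5
w_5 = 3
d_5 = 2.5
h_5 = 2
x_6 = 10.5
y_6 = 5.5
z_6 = 2.5
h_6 = 5.5
x_7 = 10
y_7 = 9.5
z_7 = 1.5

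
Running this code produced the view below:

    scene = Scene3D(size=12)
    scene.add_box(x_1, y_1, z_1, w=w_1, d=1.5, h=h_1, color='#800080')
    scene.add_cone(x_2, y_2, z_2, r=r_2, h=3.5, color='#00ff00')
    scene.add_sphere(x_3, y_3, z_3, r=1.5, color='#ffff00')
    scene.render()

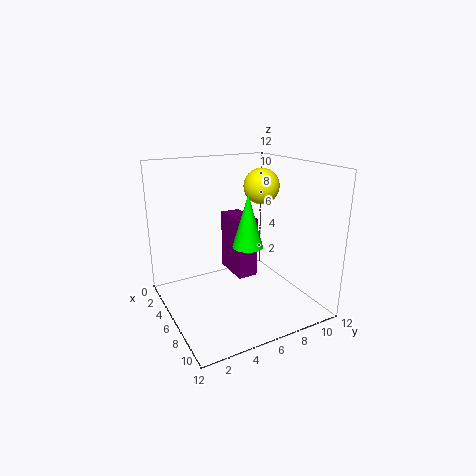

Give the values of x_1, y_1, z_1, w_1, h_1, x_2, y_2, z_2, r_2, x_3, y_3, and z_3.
x_1 = 6
y_1 = 4.5
z_1 = 4
w_1 = 3
h_1 = 4.5
x_2 = 11
y_2 = 4
z_2 = 7.5
r_2 = 1
x_3 = 5.5
y_3 = 8.5
z_3 = 10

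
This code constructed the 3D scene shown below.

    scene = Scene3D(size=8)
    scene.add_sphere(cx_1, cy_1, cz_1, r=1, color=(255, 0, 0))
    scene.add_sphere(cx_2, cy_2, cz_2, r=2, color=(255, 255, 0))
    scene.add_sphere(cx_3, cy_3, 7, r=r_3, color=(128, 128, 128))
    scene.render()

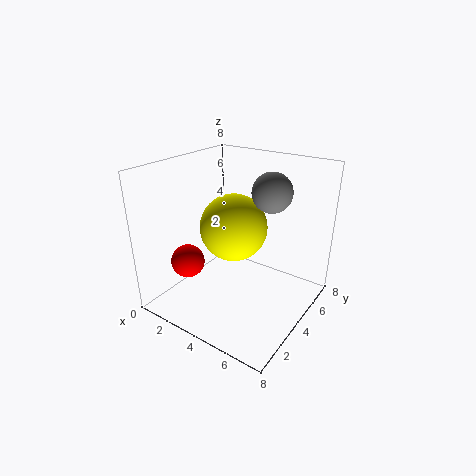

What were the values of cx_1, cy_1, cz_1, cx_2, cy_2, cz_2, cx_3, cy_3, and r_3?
cx_1 = 1
cy_1 = 3
cz_1 = 2
cx_2 = 3
cy_2 = 5
cz_2 = 4
cx_3 = 6
cy_3 = 4
r_3 = 1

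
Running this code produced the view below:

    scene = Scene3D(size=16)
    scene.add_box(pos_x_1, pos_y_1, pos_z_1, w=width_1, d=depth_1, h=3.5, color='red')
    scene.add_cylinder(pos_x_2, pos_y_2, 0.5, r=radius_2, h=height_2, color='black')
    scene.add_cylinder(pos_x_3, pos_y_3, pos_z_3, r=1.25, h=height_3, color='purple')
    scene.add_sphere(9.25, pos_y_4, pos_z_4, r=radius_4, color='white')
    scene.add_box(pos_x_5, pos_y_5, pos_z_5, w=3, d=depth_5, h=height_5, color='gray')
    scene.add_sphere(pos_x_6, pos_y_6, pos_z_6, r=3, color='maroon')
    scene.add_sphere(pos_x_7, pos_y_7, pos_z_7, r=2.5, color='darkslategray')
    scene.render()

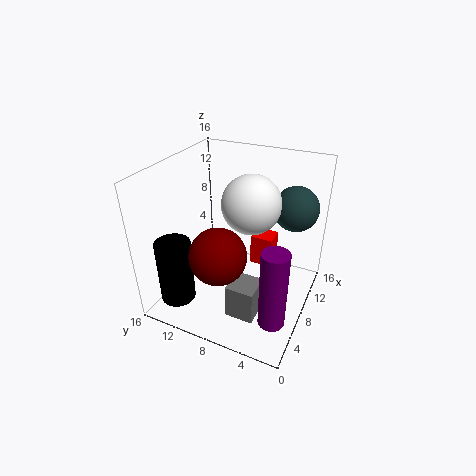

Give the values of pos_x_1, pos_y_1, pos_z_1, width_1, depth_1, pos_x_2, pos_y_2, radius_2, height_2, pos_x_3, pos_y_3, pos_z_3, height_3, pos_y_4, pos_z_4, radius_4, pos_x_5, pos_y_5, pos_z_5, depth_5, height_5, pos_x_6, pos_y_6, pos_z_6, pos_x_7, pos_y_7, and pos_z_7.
pos_x_1 = 9.25; pos_y_1 = 4.5; pos_z_1 = 4.25; width_1 = 2.25; depth_1 = 2.5; pos_x_2 = 4; pos_y_2 = 14; radius_2 = 2; height_2 = 7.5; pos_x_3 = 1.5; pos_y_3 = 1.5; pos_z_3 = 4.25; height_3 = 7.75; pos_y_4 = 7; pos_z_4 = 11.75; radius_4 = 3.25; pos_x_5 = 2.75; pos_y_5 = 4; pos_z_5 = 1.5; depth_5 = 3; height_5 = 3.75; pos_x_6 = 4.25; pos_y_6 = 8.5; pos_z_6 = 7.75; pos_x_7 = 11.75; pos_y_7 = 2.75; pos_z_7 = 11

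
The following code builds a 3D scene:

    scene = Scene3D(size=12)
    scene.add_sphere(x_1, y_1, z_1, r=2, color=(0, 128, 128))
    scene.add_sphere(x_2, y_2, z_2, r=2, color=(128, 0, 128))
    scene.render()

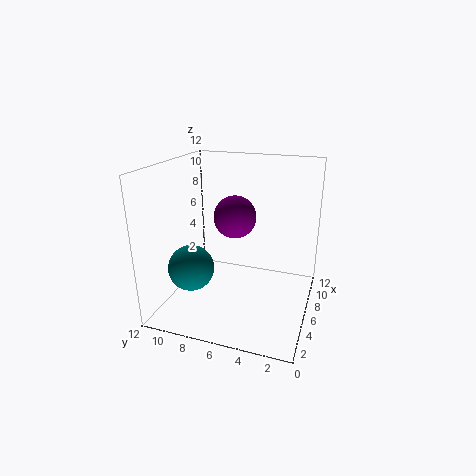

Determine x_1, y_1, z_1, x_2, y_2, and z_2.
x_1 = 5; y_1 = 10; z_1 = 3; x_2 = 9.5; y_2 = 7.5; z_2 = 6.5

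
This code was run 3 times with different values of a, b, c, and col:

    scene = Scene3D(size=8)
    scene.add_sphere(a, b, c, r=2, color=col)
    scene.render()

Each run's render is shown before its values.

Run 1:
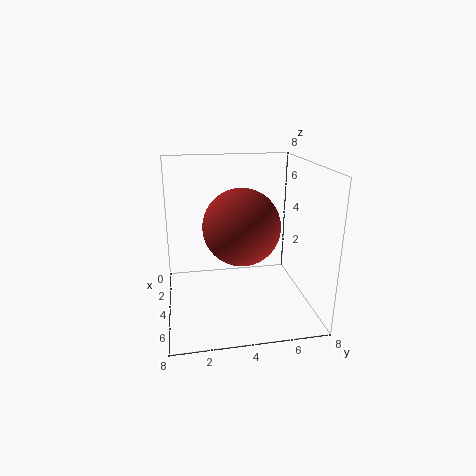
a = 5
b = 4
c = 5
col = 'brown'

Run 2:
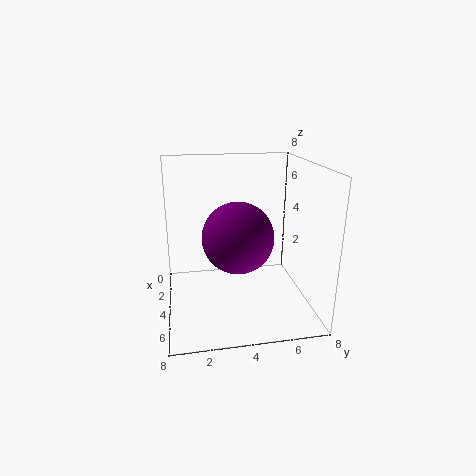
a = 4
b = 4
c = 4
col = 'purple'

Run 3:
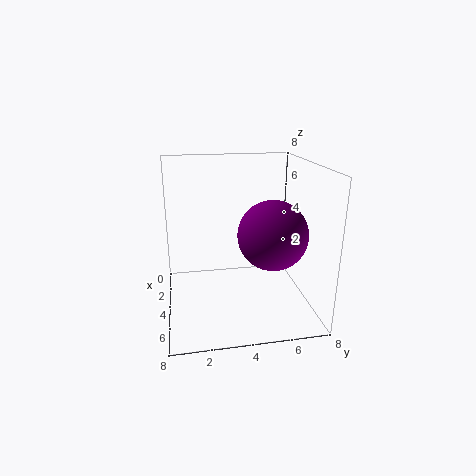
a = 4
b = 6
c = 4
col = 'purple'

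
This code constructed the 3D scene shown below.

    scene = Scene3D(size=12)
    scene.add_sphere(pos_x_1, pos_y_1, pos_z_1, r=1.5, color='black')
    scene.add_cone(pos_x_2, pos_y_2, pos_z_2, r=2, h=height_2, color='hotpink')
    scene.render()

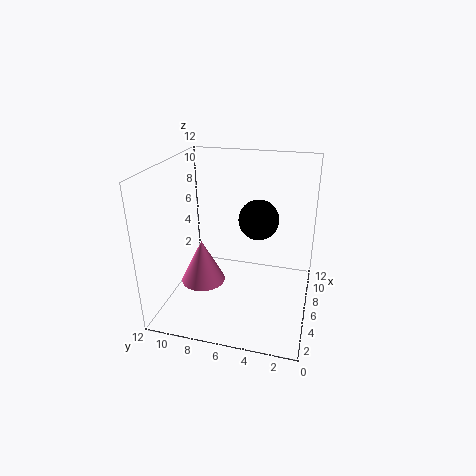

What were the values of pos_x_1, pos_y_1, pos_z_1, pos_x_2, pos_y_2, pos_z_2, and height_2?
pos_x_1 = 4.5; pos_y_1 = 4; pos_z_1 = 8.5; pos_x_2 = 6.5; pos_y_2 = 9.5; pos_z_2 = 1; height_2 = 4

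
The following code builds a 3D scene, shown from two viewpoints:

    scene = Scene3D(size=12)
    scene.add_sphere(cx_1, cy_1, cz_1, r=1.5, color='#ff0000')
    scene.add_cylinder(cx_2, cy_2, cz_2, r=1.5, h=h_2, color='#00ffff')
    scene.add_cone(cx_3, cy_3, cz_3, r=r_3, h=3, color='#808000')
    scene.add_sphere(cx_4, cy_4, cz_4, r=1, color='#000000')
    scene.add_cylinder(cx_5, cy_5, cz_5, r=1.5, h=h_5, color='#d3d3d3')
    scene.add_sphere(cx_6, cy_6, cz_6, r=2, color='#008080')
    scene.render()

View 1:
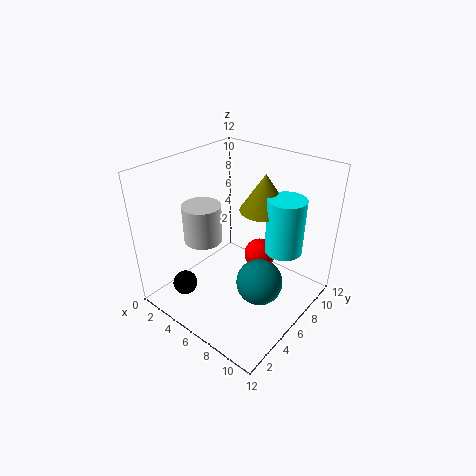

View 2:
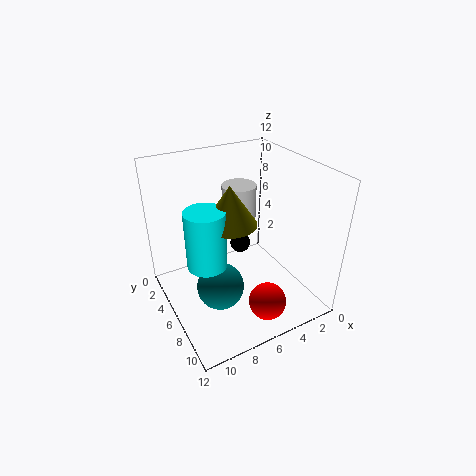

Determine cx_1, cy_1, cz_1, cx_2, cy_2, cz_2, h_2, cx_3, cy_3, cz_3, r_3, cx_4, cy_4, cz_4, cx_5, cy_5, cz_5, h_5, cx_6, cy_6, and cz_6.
cx_1 = 5.5
cy_1 = 10
cz_1 = 2
cx_2 = 9.5
cy_2 = 7.5
cz_2 = 5.5
h_2 = 4.5
cx_3 = 7.5
cy_3 = 7.5
cz_3 = 8.5
r_3 = 2
cx_4 = 3.5
cy_4 = 2
cz_4 = 2.5
cx_5 = 4.5
cy_5 = 3.5
cz_5 = 6.5
h_5 = 3
cx_6 = 8
cy_6 = 6.5
cz_6 = 2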